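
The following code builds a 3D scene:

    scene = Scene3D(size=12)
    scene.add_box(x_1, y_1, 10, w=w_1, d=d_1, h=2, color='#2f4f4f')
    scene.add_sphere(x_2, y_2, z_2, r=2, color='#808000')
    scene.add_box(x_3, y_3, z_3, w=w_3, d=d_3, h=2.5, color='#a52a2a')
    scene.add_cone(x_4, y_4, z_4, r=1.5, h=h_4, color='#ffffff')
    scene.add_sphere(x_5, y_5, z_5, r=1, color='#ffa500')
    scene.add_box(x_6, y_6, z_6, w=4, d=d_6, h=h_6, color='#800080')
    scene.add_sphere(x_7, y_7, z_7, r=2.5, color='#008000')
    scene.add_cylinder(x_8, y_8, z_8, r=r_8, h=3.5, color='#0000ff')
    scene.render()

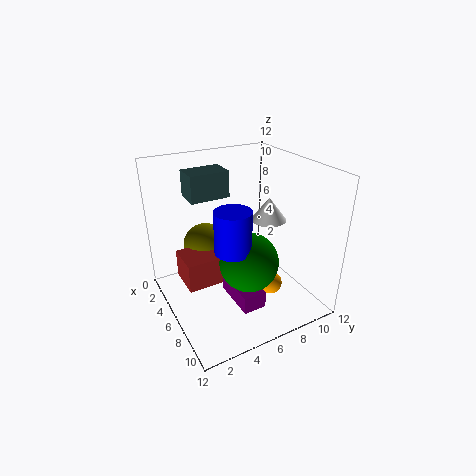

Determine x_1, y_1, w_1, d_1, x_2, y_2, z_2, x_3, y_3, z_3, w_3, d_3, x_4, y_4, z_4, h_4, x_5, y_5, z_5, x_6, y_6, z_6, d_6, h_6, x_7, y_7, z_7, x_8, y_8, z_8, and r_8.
x_1 = 4.5
y_1 = 2
w_1 = 2
d_1 = 3
x_2 = 2.5
y_2 = 4.5
z_2 = 4
x_3 = 3
y_3 = 1.5
z_3 = 2
w_3 = 3
d_3 = 3
x_4 = 6
y_4 = 9
z_4 = 7
h_4 = 2
x_5 = 7.5
y_5 = 8.5
z_5 = 1.5
x_6 = 5
y_6 = 5
z_6 = 0.5
d_6 = 2
h_6 = 1.5
x_7 = 7
y_7 = 6.5
z_7 = 4
x_8 = 7
y_8 = 5
z_8 = 5.5
r_8 = 1.5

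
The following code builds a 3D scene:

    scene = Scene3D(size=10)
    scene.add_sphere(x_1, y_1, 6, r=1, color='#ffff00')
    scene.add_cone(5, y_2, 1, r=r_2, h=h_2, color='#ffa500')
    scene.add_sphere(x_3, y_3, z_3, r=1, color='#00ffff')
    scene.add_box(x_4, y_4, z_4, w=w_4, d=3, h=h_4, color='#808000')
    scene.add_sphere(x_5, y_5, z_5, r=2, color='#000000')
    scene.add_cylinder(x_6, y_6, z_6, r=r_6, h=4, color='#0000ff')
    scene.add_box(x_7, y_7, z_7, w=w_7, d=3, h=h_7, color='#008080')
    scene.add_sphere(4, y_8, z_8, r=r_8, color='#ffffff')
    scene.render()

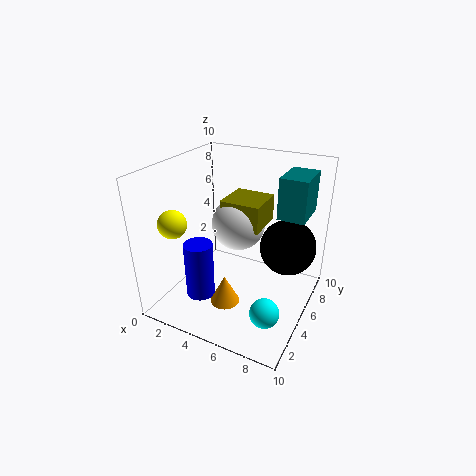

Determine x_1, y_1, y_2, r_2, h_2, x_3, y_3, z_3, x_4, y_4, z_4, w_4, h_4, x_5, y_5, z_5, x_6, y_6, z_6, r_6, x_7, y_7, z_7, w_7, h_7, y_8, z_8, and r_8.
x_1 = 1
y_1 = 3
y_2 = 3
r_2 = 1
h_2 = 2
x_3 = 8
y_3 = 3
z_3 = 1
x_4 = 3
y_4 = 6
z_4 = 5
w_4 = 3
h_4 = 2
x_5 = 8
y_5 = 7
z_5 = 4
x_6 = 3
y_6 = 3
z_6 = 1
r_6 = 1
x_7 = 7
y_7 = 7
z_7 = 6
w_7 = 2
h_7 = 3
y_8 = 7
z_8 = 5
r_8 = 2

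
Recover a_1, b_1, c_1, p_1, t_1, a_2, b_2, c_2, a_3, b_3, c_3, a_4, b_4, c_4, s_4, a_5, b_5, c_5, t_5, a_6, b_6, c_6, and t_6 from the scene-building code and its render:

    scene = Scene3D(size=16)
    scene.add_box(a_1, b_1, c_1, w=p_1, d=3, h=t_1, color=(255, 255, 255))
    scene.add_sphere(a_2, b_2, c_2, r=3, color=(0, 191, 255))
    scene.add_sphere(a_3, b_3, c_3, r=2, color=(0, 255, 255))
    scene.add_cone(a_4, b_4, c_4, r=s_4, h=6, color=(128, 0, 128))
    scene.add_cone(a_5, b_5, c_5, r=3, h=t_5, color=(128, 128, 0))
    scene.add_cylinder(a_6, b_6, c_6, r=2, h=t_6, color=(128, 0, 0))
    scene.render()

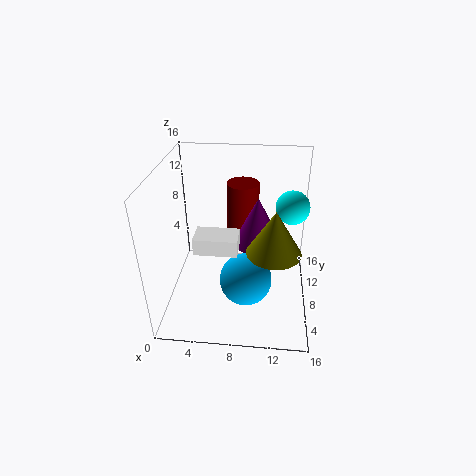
a_1 = 3, b_1 = 7, c_1 = 6, p_1 = 5, t_1 = 2, a_2 = 9, b_2 = 7, c_2 = 3, a_3 = 14, b_3 = 12, c_3 = 10, a_4 = 10, b_4 = 12, c_4 = 5, s_4 = 3, a_5 = 12, b_5 = 7, c_5 = 7, t_5 = 5, a_6 = 8, b_6 = 14, c_6 = 5, t_6 = 7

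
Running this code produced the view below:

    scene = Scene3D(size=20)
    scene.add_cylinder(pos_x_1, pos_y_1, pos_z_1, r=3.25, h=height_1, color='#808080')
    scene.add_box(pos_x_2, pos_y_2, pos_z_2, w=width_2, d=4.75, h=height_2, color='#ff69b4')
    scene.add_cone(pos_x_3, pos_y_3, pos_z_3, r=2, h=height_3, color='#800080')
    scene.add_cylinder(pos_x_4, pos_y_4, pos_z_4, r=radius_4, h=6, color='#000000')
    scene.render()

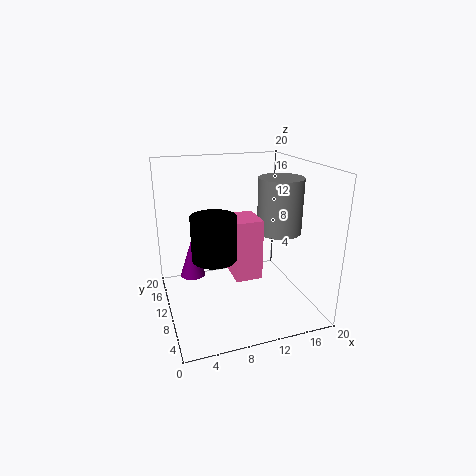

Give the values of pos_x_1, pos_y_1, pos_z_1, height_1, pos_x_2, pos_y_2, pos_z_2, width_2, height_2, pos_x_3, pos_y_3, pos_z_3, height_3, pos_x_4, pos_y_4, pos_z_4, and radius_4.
pos_x_1 = 16.75; pos_y_1 = 11; pos_z_1 = 9.75; height_1 = 8; pos_x_2 = 9; pos_y_2 = 7.5; pos_z_2 = 4.5; width_2 = 3.75; height_2 = 8.5; pos_x_3 = 4.75; pos_y_3 = 17.5; pos_z_3 = 1.25; height_3 = 6; pos_x_4 = 6.25; pos_y_4 = 8.75; pos_z_4 = 8; radius_4 = 3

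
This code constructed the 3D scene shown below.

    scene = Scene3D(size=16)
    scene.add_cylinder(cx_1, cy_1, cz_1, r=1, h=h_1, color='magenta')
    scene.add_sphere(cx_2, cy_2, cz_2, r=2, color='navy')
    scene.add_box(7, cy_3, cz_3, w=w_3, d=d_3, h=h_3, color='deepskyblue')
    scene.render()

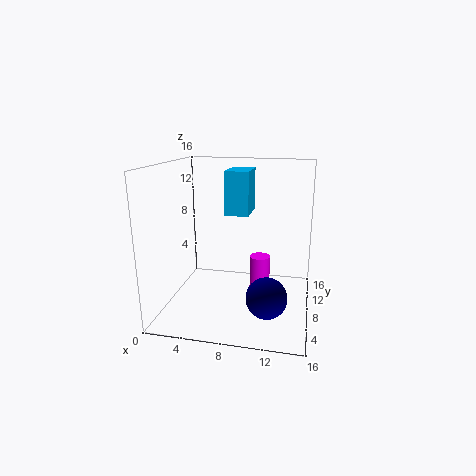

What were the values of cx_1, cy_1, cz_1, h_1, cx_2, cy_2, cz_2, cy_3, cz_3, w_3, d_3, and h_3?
cx_1 = 11
cy_1 = 4.5
cz_1 = 4
h_1 = 3.5
cx_2 = 12
cy_2 = 2.5
cz_2 = 4
cy_3 = 6
cz_3 = 11
w_3 = 2.5
d_3 = 4
h_3 = 4.5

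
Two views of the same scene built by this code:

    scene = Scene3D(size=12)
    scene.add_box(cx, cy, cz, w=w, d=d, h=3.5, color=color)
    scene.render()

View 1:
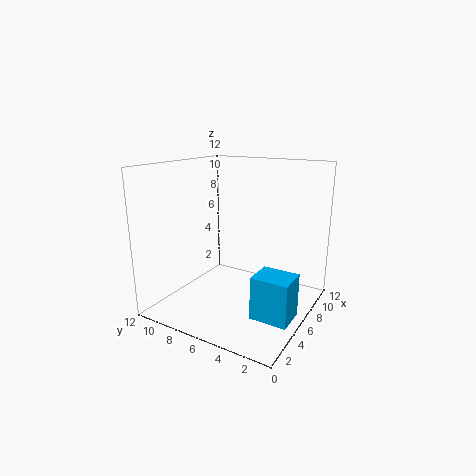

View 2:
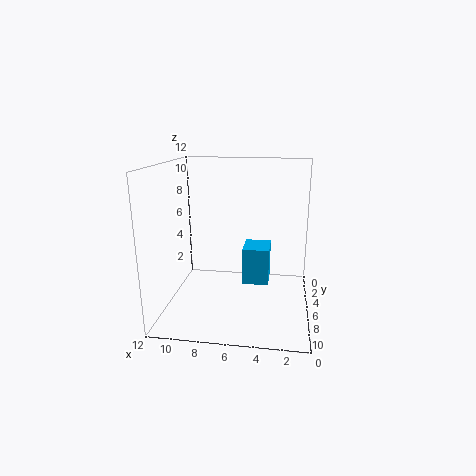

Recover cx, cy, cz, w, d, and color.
cx = 3.5, cy = 0.5, cz = 0.5, w = 2.5, d = 3, color = 'deepskyblue'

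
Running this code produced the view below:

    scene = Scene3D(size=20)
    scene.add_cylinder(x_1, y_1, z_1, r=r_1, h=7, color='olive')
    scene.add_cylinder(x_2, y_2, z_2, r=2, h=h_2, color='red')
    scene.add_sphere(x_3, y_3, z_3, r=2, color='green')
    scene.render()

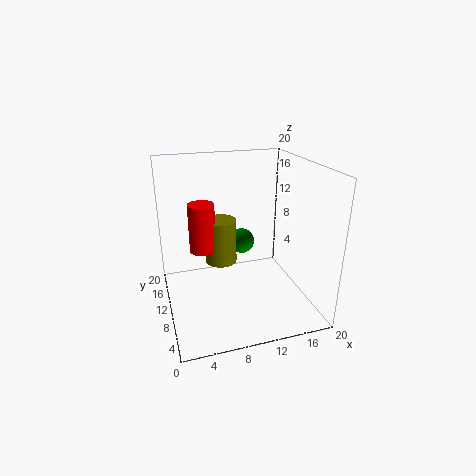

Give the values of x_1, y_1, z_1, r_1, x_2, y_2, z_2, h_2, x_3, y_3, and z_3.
x_1 = 9; y_1 = 16; z_1 = 3.5; r_1 = 2.5; x_2 = 6; y_2 = 15.5; z_2 = 6; h_2 = 7.5; x_3 = 12.5; y_3 = 16; z_3 = 6.5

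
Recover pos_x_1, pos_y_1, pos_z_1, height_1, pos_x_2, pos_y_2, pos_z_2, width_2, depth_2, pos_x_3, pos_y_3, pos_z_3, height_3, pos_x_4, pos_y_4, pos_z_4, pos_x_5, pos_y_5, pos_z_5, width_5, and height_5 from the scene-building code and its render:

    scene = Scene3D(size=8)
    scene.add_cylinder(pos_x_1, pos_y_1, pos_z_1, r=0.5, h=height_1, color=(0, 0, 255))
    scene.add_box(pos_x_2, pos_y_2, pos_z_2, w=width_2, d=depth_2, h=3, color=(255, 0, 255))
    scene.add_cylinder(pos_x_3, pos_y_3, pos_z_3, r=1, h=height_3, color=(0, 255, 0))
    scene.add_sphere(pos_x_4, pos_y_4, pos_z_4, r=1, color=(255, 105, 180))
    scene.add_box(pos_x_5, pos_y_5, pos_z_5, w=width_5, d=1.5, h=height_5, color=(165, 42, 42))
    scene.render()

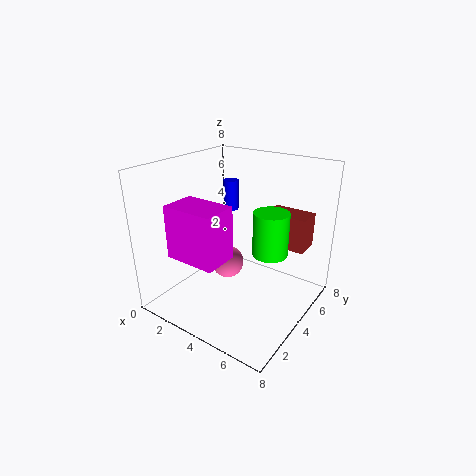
pos_x_1 = 1, pos_y_1 = 7.5, pos_z_1 = 4, height_1 = 2, pos_x_2 = 1, pos_y_2 = 1.5, pos_z_2 = 3, width_2 = 3, depth_2 = 2, pos_x_3 = 5.5, pos_y_3 = 5, pos_z_3 = 3, height_3 = 2.5, pos_x_4 = 2.5, pos_y_4 = 5, pos_z_4 = 1.5, pos_x_5 = 4.5, pos_y_5 = 6, pos_z_5 = 3, width_5 = 2.5, height_5 = 2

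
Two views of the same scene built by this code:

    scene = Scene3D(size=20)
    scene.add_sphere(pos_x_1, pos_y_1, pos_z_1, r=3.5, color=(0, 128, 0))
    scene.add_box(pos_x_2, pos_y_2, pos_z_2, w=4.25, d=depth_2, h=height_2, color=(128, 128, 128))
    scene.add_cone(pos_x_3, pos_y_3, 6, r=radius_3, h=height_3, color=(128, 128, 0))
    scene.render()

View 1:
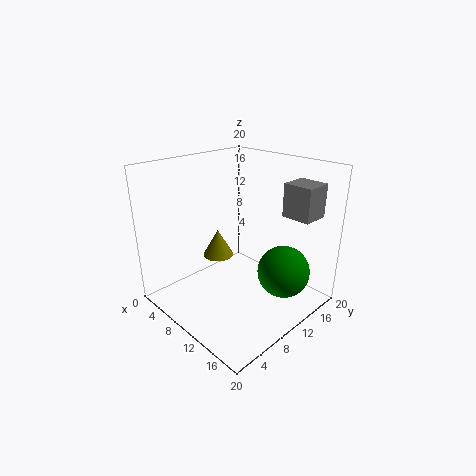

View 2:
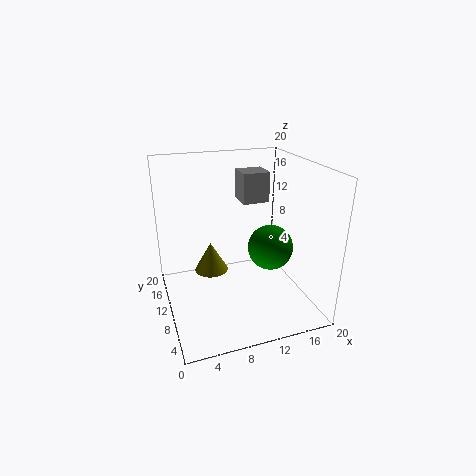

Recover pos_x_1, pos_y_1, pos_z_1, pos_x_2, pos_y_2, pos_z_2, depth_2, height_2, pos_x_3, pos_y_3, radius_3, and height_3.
pos_x_1 = 16.25, pos_y_1 = 12.5, pos_z_1 = 6.25, pos_x_2 = 13, pos_y_2 = 15.75, pos_z_2 = 12.5, depth_2 = 4, height_2 = 4.75, pos_x_3 = 6, pos_y_3 = 9.75, radius_3 = 2.25, height_3 = 4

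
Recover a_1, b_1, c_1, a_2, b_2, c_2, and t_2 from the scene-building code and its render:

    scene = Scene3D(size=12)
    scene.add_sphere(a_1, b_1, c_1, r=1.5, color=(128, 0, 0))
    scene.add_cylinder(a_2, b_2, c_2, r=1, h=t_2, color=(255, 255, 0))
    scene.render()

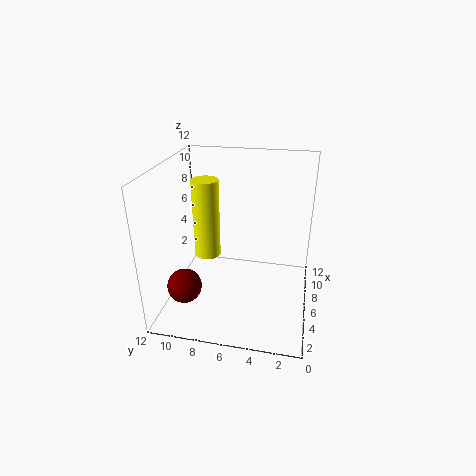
a_1 = 4.5; b_1 = 10.5; c_1 = 1.5; a_2 = 4; b_2 = 8; c_2 = 5.5; t_2 = 6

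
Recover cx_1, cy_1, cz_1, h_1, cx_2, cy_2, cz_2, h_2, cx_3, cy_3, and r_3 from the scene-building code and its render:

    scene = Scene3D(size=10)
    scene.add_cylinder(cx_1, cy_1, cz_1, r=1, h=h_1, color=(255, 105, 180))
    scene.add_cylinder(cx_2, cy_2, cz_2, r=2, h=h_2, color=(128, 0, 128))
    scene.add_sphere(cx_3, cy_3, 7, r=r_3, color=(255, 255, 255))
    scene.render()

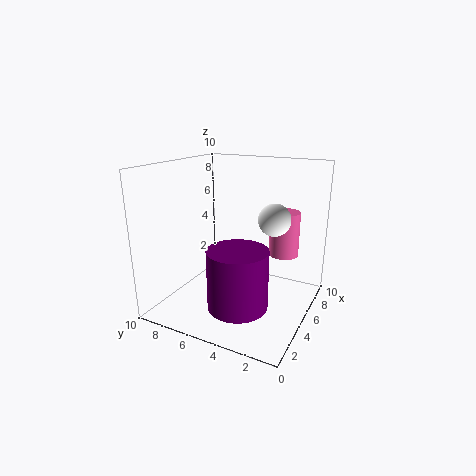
cx_1 = 6; cy_1 = 2; cz_1 = 4; h_1 = 3; cx_2 = 3; cy_2 = 4; cz_2 = 1; h_2 = 4; cx_3 = 4; cy_3 = 2; r_3 = 1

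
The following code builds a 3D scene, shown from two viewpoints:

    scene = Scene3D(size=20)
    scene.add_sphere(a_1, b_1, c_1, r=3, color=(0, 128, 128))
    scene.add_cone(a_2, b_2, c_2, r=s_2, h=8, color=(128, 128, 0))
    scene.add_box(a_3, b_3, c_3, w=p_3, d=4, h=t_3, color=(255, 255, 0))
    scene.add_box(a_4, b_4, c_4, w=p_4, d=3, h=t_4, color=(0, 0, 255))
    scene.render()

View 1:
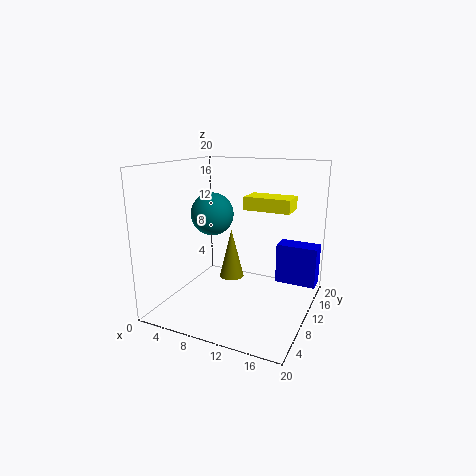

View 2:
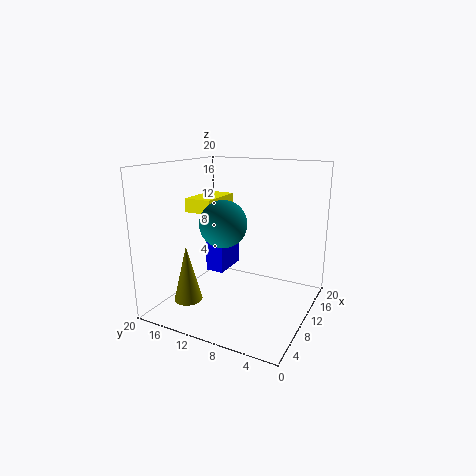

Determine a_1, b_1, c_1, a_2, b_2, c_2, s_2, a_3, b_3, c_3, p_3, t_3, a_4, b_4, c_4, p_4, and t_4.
a_1 = 6; b_1 = 10; c_1 = 13; a_2 = 6; b_2 = 16; c_2 = 1; s_2 = 2; a_3 = 9; b_3 = 14; c_3 = 13; p_3 = 7; t_3 = 2; a_4 = 14; b_4 = 15; c_4 = 2; p_4 = 6; t_4 = 6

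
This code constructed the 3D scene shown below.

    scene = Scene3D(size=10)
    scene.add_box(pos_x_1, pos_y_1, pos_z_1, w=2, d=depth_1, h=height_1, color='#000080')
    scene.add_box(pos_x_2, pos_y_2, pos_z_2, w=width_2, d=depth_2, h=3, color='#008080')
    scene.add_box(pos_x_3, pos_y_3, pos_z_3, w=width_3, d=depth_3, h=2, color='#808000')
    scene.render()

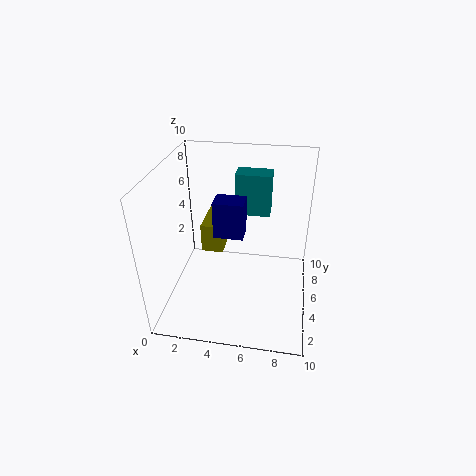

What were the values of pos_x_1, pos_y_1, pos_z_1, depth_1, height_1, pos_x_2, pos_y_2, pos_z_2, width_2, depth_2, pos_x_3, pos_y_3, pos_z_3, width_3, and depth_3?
pos_x_1 = 3.5
pos_y_1 = 4
pos_z_1 = 5.5
depth_1 = 1.5
height_1 = 2.5
pos_x_2 = 4.5
pos_y_2 = 6.5
pos_z_2 = 6
width_2 = 2.5
depth_2 = 1.5
pos_x_3 = 2.5
pos_y_3 = 4.5
pos_z_3 = 4
width_3 = 1.5
depth_3 = 3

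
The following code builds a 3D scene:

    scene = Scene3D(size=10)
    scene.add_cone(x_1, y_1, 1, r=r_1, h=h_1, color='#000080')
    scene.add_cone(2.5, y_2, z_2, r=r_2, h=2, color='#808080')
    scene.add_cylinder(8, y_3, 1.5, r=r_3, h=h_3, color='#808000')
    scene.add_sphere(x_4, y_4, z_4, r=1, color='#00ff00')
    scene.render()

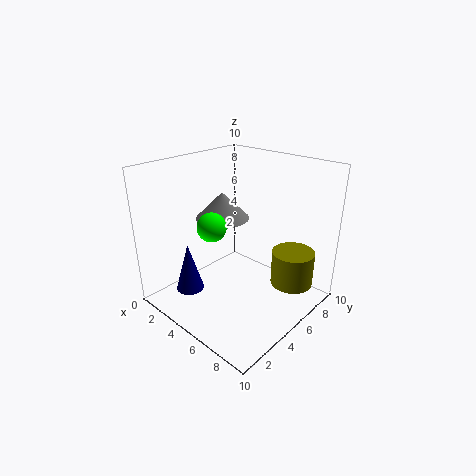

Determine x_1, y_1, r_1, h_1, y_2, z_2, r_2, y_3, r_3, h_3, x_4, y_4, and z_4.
x_1 = 2.5; y_1 = 2.5; r_1 = 1; h_1 = 3.5; y_2 = 6; z_2 = 5.5; r_2 = 2; y_3 = 7.5; r_3 = 1.5; h_3 = 2.5; x_4 = 4; y_4 = 3.5; z_4 = 6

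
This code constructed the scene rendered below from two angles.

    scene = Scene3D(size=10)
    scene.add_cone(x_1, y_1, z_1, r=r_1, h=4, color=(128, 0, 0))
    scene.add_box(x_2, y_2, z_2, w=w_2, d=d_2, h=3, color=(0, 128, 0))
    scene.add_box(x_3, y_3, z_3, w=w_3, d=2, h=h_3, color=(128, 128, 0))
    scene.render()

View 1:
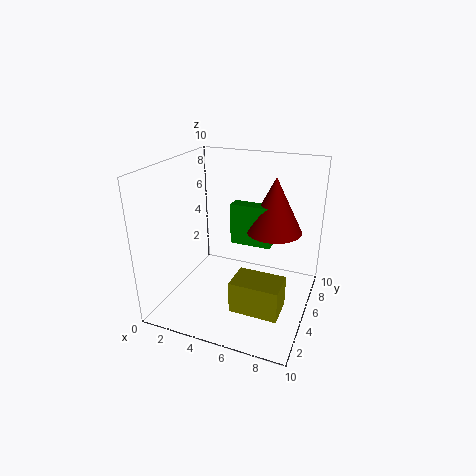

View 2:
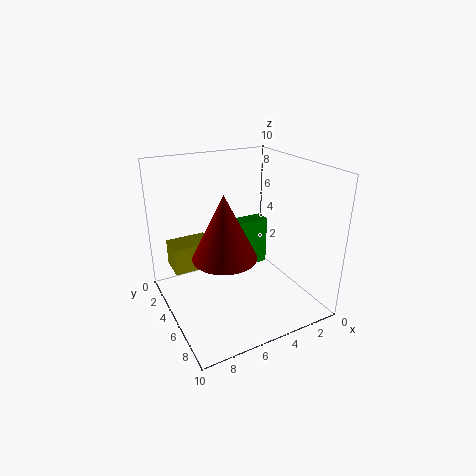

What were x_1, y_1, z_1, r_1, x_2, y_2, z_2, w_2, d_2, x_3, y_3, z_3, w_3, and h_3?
x_1 = 7; y_1 = 7; z_1 = 5; r_1 = 2; x_2 = 4; y_2 = 6; z_2 = 4; w_2 = 3; d_2 = 1; x_3 = 6; y_3 = 1; z_3 = 2; w_3 = 3; h_3 = 2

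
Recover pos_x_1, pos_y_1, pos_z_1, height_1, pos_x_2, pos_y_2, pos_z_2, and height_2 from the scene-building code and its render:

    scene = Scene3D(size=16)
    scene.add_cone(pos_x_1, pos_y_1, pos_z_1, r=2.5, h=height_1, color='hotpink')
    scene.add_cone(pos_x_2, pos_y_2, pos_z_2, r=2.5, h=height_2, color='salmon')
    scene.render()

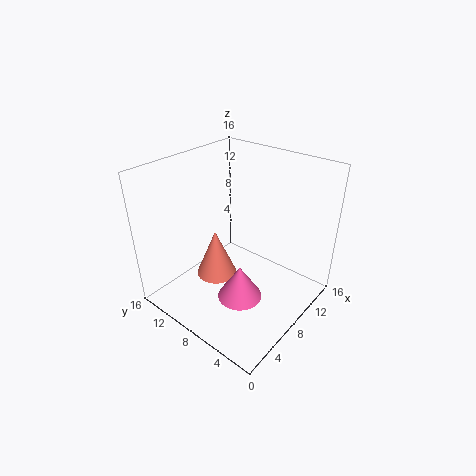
pos_x_1 = 6.5
pos_y_1 = 6.5
pos_z_1 = 1.5
height_1 = 4
pos_x_2 = 8.5
pos_y_2 = 12
pos_z_2 = 1
height_2 = 6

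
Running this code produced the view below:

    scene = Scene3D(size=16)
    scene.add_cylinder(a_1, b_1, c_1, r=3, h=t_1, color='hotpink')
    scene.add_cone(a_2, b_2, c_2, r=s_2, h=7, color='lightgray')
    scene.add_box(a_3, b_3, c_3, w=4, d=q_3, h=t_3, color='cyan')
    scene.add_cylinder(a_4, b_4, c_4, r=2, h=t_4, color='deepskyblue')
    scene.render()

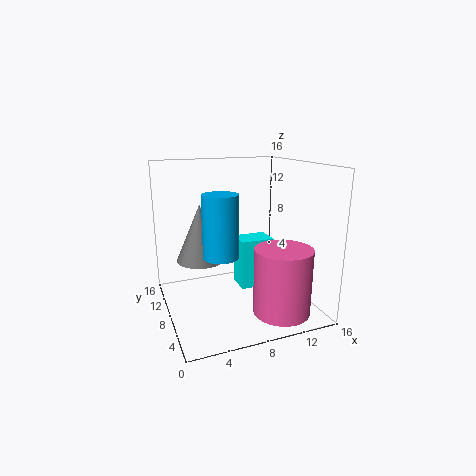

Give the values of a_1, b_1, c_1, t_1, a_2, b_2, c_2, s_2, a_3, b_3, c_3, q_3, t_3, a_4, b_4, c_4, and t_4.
a_1 = 11
b_1 = 3
c_1 = 1
t_1 = 7
a_2 = 5
b_2 = 13
c_2 = 4
s_2 = 3
a_3 = 9
b_3 = 9
c_3 = 1
q_3 = 3
t_3 = 6
a_4 = 6
b_4 = 8
c_4 = 6
t_4 = 7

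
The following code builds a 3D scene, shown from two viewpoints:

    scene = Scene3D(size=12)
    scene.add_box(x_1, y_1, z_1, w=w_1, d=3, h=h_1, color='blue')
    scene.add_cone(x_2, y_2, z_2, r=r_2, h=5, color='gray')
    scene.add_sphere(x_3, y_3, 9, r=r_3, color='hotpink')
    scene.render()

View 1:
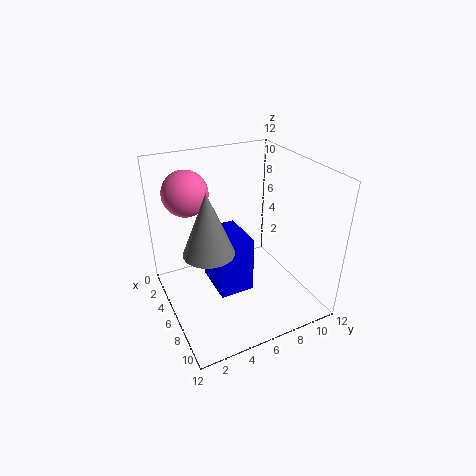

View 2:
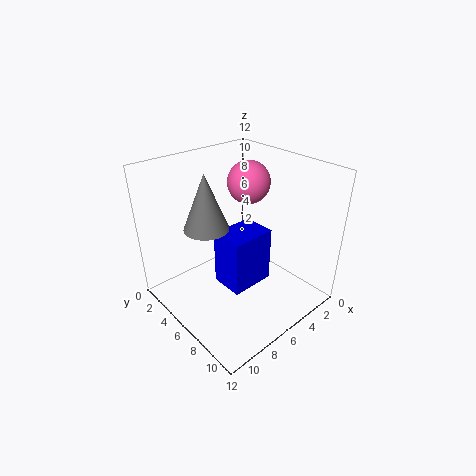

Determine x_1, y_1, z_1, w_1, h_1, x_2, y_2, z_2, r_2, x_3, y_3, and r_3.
x_1 = 3; y_1 = 4; z_1 = 1; w_1 = 4; h_1 = 5; x_2 = 7; y_2 = 3; z_2 = 6; r_2 = 2; x_3 = 2; y_3 = 3; r_3 = 2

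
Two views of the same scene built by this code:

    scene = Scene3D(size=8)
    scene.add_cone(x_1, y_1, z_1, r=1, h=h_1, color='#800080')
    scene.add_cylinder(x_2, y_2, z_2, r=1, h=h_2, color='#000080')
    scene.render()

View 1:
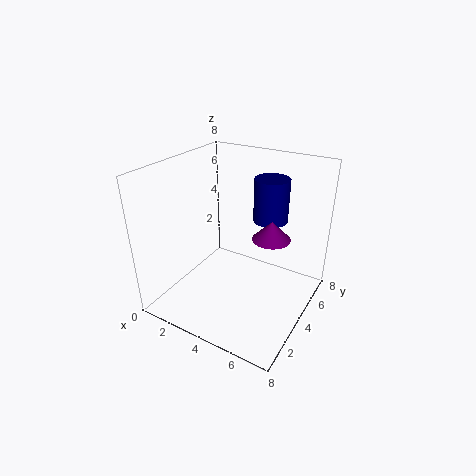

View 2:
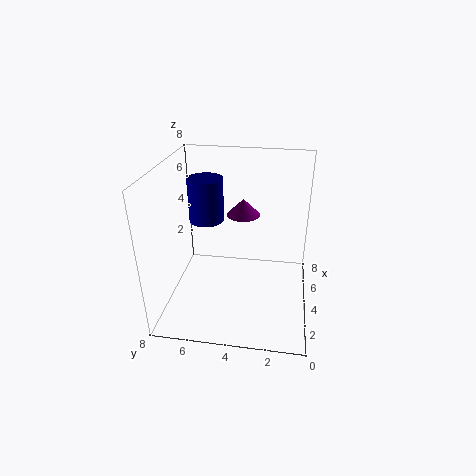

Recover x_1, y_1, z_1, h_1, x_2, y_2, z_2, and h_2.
x_1 = 6
y_1 = 4
z_1 = 4.5
h_1 = 1
x_2 = 5
y_2 = 6
z_2 = 4.5
h_2 = 2.5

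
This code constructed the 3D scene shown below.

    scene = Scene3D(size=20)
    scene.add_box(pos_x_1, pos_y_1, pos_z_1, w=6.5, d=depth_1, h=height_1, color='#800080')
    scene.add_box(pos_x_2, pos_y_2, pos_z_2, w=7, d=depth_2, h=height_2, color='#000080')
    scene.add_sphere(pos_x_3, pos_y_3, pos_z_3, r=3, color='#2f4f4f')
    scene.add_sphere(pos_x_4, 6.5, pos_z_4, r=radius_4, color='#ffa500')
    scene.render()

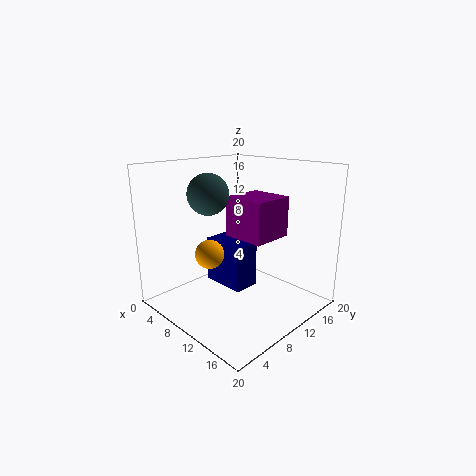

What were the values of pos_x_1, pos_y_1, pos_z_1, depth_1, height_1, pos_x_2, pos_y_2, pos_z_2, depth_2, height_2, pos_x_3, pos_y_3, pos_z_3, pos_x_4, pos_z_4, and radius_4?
pos_x_1 = 6
pos_y_1 = 11.5
pos_z_1 = 9
depth_1 = 6.5
height_1 = 6
pos_x_2 = 2.5
pos_y_2 = 10.5
pos_z_2 = 1
depth_2 = 4
height_2 = 7
pos_x_3 = 5
pos_y_3 = 9
pos_z_3 = 15.5
pos_x_4 = 8
pos_z_4 = 8
radius_4 = 2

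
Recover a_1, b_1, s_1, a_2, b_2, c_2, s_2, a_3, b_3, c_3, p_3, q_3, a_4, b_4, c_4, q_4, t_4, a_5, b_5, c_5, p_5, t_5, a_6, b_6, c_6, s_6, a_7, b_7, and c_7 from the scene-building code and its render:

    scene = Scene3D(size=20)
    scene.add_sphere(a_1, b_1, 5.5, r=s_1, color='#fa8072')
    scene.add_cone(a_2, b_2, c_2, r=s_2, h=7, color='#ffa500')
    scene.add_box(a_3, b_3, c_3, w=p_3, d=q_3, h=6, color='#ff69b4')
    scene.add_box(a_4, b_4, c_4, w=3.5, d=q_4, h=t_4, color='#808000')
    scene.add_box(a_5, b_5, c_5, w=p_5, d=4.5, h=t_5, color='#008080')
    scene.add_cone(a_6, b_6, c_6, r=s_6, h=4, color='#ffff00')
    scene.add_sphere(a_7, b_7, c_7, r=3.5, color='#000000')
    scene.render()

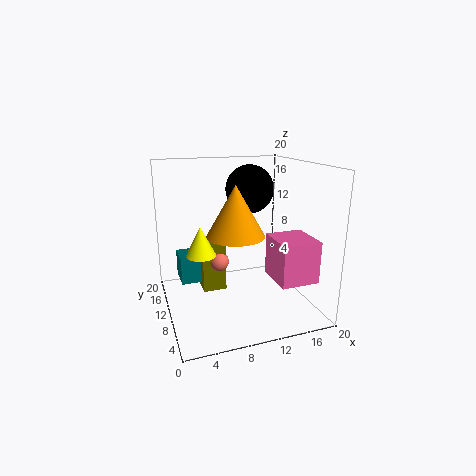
a_1 = 8, b_1 = 13, s_1 = 1.5, a_2 = 9.5, b_2 = 9.5, c_2 = 10.5, s_2 = 4, a_3 = 14.5, b_3 = 4.5, c_3 = 4, p_3 = 5.5, q_3 = 6, a_4 = 5.5, b_4 = 12.5, c_4 = 1, q_4 = 4, t_4 = 7.5, a_5 = 2.5, b_5 = 14, c_5 = 2, p_5 = 6.5, t_5 = 4, a_6 = 4.5, b_6 = 9, c_6 = 8.5, s_6 = 2, a_7 = 13, b_7 = 13.5, c_7 = 16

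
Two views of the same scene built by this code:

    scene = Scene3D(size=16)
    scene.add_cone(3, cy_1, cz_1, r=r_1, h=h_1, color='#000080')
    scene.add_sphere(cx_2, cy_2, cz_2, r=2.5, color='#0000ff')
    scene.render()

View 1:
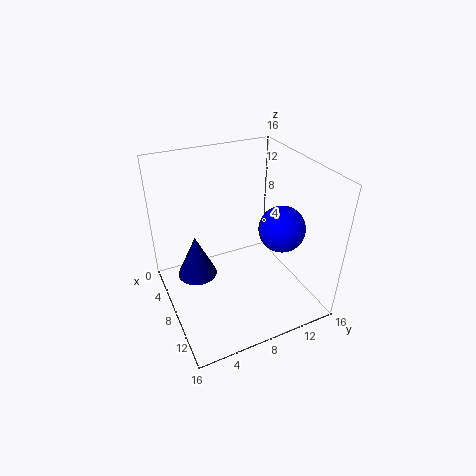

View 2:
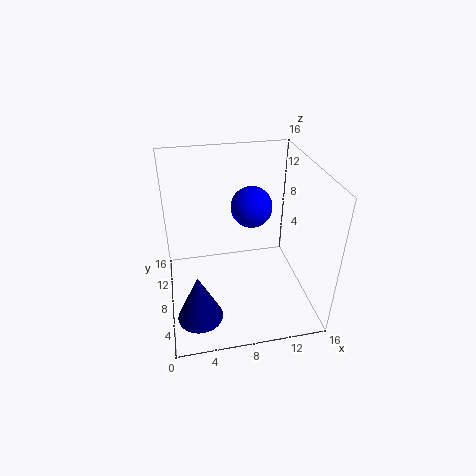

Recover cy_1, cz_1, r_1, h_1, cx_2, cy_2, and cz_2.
cy_1 = 4.5
cz_1 = 0.5
r_1 = 2.5
h_1 = 5.5
cx_2 = 10.5
cy_2 = 12
cz_2 = 9.5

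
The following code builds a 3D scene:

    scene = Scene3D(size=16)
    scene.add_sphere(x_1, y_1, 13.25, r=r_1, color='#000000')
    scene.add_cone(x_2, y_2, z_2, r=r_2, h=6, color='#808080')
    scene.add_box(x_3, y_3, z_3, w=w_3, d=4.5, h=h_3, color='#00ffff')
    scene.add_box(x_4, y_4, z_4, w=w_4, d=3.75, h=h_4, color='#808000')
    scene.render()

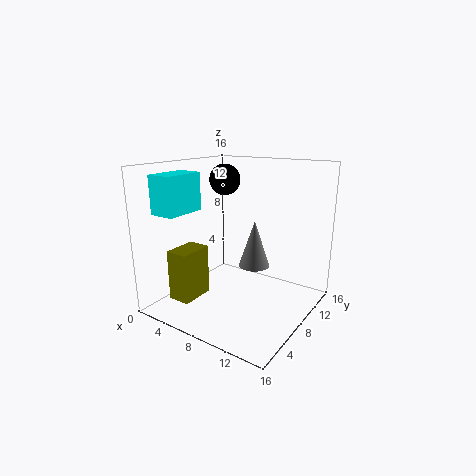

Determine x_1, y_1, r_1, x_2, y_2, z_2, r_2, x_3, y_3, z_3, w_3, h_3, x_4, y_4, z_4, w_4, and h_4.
x_1 = 2.25
y_1 = 13.5
r_1 = 2
x_2 = 7
y_2 = 13.25
z_2 = 2.5
r_2 = 2
x_3 = 2
y_3 = 1.25
z_3 = 11.25
w_3 = 2.75
h_3 = 4
x_4 = 3
y_4 = 2
z_4 = 1.75
w_4 = 2.5
h_4 = 5.5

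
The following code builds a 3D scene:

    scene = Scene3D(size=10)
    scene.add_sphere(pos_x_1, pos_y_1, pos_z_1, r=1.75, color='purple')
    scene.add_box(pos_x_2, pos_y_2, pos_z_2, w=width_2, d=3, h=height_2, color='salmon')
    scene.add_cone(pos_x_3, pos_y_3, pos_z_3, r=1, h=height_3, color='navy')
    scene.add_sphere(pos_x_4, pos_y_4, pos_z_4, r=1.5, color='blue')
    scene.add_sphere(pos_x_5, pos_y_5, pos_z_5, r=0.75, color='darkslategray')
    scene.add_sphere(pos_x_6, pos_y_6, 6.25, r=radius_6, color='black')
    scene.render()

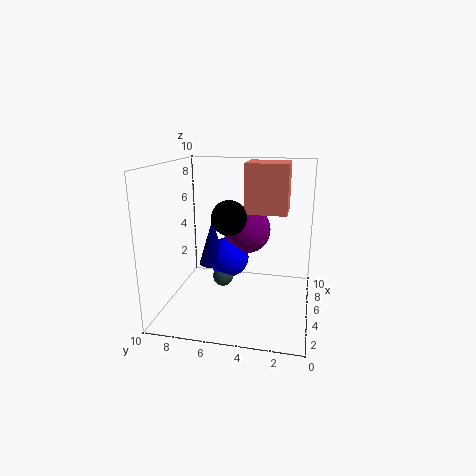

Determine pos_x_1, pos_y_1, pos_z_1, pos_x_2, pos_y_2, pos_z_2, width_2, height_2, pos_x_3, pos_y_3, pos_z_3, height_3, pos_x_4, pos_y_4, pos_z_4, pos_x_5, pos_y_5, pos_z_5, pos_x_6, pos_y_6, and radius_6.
pos_x_1 = 7, pos_y_1 = 4.75, pos_z_1 = 5, pos_x_2 = 5.75, pos_y_2 = 1.75, pos_z_2 = 6.5, width_2 = 2.75, height_2 = 3.5, pos_x_3 = 5.5, pos_y_3 = 7, pos_z_3 = 2.75, height_3 = 3.25, pos_x_4 = 6.25, pos_y_4 = 6, pos_z_4 = 3, pos_x_5 = 5.5, pos_y_5 = 6.25, pos_z_5 = 1.75, pos_x_6 = 5.5, pos_y_6 = 5.75, radius_6 = 1.25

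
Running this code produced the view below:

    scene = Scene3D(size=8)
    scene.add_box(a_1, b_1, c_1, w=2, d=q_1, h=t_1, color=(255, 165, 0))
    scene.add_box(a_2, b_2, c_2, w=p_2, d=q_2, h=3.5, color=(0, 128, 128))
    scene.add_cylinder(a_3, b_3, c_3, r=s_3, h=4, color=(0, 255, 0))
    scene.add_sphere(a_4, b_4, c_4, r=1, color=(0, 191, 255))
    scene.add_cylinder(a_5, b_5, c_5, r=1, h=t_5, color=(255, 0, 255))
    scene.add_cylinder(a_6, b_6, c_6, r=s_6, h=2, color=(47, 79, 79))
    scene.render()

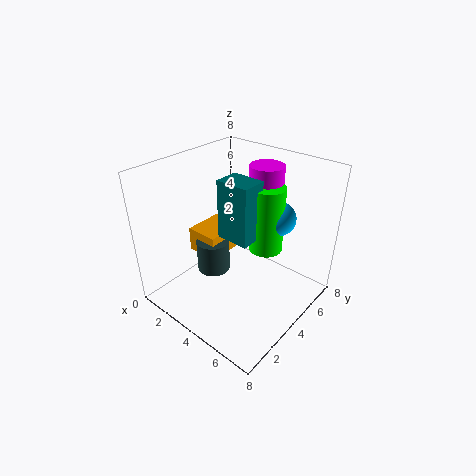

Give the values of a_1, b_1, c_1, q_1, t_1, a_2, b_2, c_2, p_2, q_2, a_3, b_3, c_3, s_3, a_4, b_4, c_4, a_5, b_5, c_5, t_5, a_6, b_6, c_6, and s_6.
a_1 = 0.5; b_1 = 3.5; c_1 = 2; q_1 = 2.5; t_1 = 1.5; a_2 = 2.5; b_2 = 4; c_2 = 3.5; p_2 = 2; q_2 = 1.5; a_3 = 4.5; b_3 = 6; c_3 = 2.5; s_3 = 1; a_4 = 5; b_4 = 6.5; c_4 = 4.5; a_5 = 4; b_5 = 6.5; c_5 = 4.5; t_5 = 3; a_6 = 2; b_6 = 4; c_6 = 1; s_6 = 1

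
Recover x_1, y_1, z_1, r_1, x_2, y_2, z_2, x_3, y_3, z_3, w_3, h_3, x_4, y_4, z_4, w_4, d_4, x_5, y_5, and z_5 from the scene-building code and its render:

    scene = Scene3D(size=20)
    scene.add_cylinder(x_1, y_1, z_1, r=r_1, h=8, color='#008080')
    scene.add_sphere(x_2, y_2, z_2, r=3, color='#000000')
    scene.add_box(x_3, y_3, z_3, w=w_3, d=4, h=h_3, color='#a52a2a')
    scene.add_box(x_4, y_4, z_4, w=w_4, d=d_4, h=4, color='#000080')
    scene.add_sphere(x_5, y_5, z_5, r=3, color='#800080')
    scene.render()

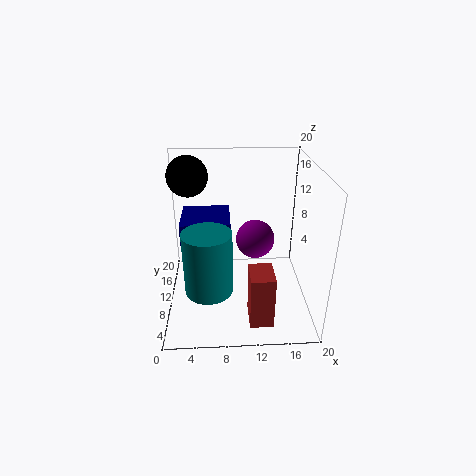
x_1 = 6; y_1 = 4; z_1 = 6; r_1 = 3; x_2 = 3; y_2 = 16; z_2 = 17; x_3 = 11; y_3 = 1; z_3 = 2; w_3 = 3; h_3 = 7; x_4 = 2; y_4 = 10; z_4 = 8; w_4 = 7; d_4 = 7; x_5 = 13; y_5 = 15; z_5 = 7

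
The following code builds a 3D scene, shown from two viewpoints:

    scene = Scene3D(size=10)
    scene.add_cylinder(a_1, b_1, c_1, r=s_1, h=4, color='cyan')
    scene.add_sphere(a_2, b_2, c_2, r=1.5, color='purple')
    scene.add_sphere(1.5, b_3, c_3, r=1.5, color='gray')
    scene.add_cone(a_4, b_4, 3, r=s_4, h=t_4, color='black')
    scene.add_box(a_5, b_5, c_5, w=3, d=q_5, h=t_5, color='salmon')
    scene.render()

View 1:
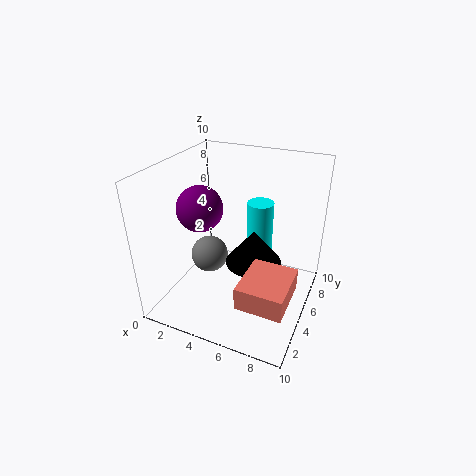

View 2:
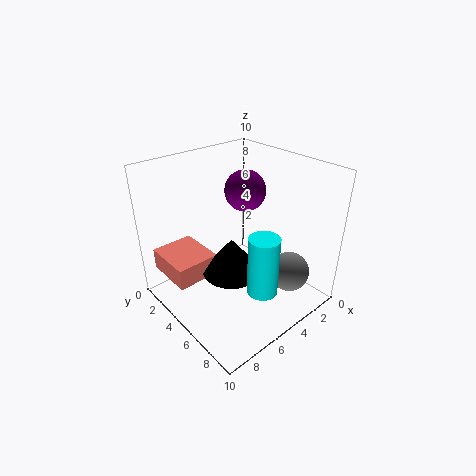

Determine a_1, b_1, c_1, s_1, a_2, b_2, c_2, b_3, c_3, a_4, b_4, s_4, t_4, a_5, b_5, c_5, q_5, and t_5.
a_1 = 5.5, b_1 = 8, c_1 = 2.5, s_1 = 1, a_2 = 3, b_2 = 3.5, c_2 = 7.5, b_3 = 7, c_3 = 1.5, a_4 = 6, b_4 = 5.5, s_4 = 2, t_4 = 2.5, a_5 = 6.5, b_5 = 1, c_5 = 2.5, q_5 = 3.5, t_5 = 1.5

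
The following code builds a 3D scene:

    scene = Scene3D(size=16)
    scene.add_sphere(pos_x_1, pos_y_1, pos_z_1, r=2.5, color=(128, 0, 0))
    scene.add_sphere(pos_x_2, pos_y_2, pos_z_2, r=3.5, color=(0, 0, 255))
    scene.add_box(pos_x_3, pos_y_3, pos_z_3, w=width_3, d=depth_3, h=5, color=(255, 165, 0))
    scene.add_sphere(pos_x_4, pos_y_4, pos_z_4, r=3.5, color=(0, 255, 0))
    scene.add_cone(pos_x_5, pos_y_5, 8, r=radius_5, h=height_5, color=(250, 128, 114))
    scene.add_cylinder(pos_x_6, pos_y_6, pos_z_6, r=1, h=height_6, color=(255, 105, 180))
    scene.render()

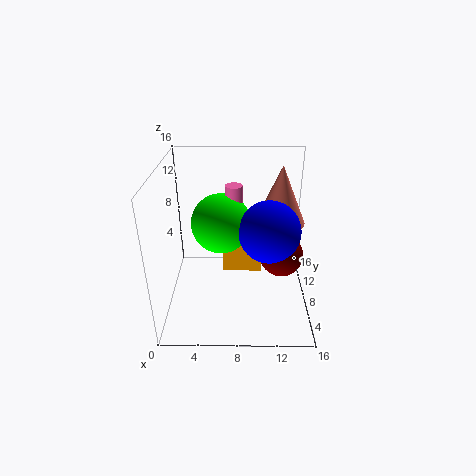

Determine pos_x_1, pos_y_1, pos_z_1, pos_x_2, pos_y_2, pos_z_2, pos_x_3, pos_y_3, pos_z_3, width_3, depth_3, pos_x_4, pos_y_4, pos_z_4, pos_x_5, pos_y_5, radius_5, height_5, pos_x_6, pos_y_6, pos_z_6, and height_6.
pos_x_1 = 13
pos_y_1 = 8.5
pos_z_1 = 5.5
pos_x_2 = 11.5
pos_y_2 = 8.5
pos_z_2 = 8.5
pos_x_3 = 6
pos_y_3 = 11.5
pos_z_3 = 1
width_3 = 5
depth_3 = 3.5
pos_x_4 = 6
pos_y_4 = 10.5
pos_z_4 = 8.5
pos_x_5 = 13
pos_y_5 = 12
radius_5 = 3
height_5 = 7
pos_x_6 = 7.5
pos_y_6 = 11
pos_z_6 = 8
height_6 = 5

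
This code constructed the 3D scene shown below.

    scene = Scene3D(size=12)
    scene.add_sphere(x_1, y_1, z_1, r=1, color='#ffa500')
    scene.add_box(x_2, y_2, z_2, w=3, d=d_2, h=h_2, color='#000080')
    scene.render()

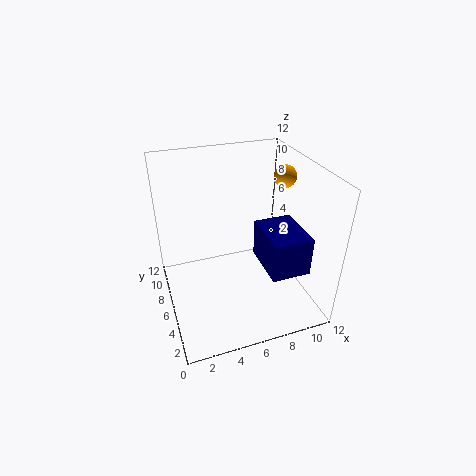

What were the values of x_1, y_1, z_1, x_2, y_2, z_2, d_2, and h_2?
x_1 = 11
y_1 = 8
z_1 = 10
x_2 = 7
y_2 = 1
z_2 = 5
d_2 = 4
h_2 = 3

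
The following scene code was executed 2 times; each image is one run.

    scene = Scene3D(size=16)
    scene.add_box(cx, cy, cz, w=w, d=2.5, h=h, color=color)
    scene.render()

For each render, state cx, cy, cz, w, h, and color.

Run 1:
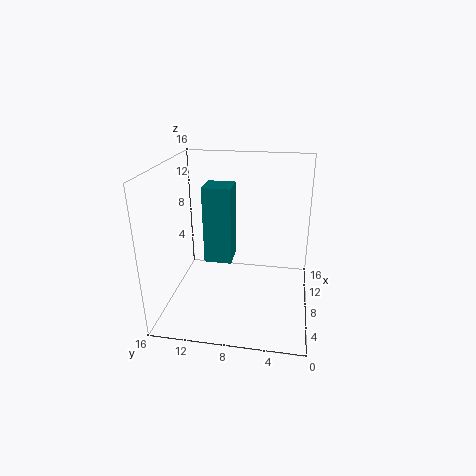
cx = 1.5; cy = 7.5; cz = 8.5; w = 2.5; h = 7; color = 'teal'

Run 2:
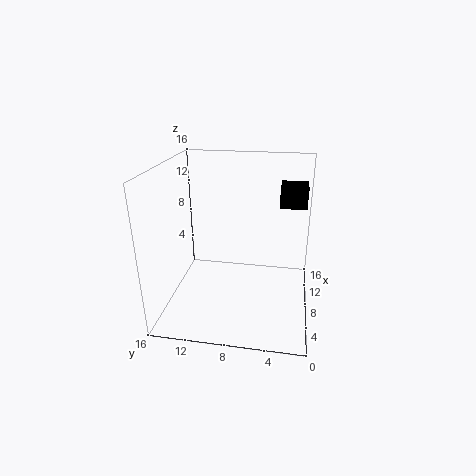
cx = 4.5; cy = 1; cz = 13; w = 2.5; h = 2; color = 'black'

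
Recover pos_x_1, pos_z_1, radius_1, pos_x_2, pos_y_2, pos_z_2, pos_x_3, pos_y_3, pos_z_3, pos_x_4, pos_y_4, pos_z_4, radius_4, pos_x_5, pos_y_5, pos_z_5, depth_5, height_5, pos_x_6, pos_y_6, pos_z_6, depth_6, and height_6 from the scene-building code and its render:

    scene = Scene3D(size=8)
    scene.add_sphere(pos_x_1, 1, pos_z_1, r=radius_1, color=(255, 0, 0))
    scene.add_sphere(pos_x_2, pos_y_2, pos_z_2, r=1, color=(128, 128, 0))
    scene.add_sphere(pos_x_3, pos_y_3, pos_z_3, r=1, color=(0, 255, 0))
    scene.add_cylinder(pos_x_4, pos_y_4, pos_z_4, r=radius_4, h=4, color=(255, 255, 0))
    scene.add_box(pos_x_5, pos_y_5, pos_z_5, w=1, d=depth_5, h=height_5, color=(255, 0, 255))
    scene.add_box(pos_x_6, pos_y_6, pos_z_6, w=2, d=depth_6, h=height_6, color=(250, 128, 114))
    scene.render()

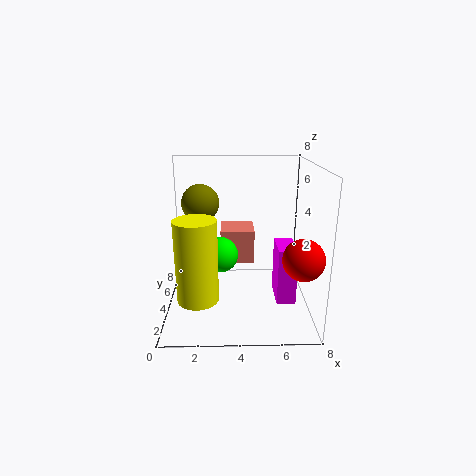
pos_x_1 = 7, pos_z_1 = 4, radius_1 = 1, pos_x_2 = 2, pos_y_2 = 4, pos_z_2 = 6, pos_x_3 = 3, pos_y_3 = 4, pos_z_3 = 3, pos_x_4 = 2, pos_y_4 = 1, pos_z_4 = 2, radius_4 = 1, pos_x_5 = 6, pos_y_5 = 2, pos_z_5 = 1, depth_5 = 2, height_5 = 3, pos_x_6 = 3, pos_y_6 = 5, pos_z_6 = 2, depth_6 = 2, height_6 = 2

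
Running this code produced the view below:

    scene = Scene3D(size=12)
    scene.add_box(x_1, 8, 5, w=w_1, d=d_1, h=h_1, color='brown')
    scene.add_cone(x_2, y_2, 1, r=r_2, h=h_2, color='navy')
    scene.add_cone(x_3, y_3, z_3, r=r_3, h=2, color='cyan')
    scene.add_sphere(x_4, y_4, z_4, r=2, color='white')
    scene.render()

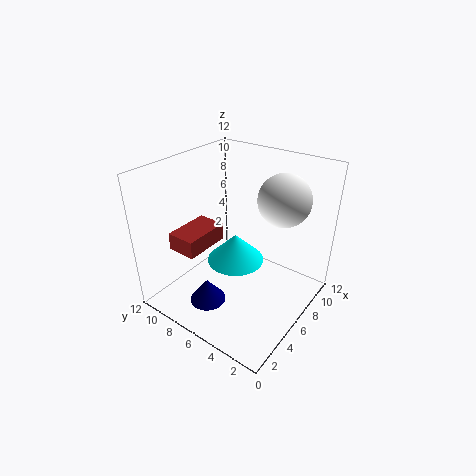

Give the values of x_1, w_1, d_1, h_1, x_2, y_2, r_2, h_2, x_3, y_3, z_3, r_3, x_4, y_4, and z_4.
x_1 = 2.5; w_1 = 4; d_1 = 2.5; h_1 = 1.5; x_2 = 3; y_2 = 7; r_2 = 1.5; h_2 = 2; x_3 = 3; y_3 = 4; z_3 = 6.5; r_3 = 2; x_4 = 7; y_4 = 2.5; z_4 = 10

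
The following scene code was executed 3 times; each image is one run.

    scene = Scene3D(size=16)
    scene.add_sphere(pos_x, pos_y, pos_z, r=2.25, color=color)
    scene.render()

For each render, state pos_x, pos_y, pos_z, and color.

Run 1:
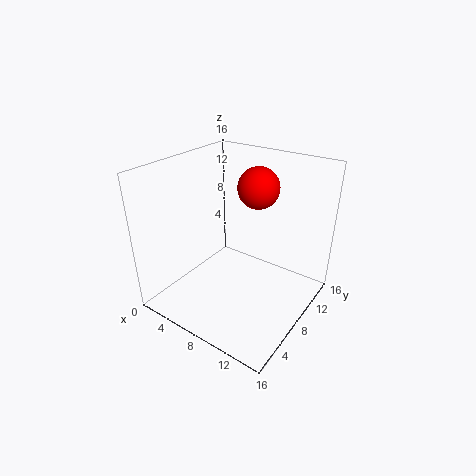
pos_x = 9.25, pos_y = 10, pos_z = 13.5, color = 'red'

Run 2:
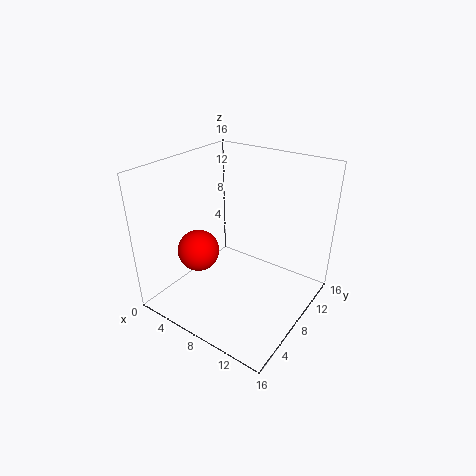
pos_x = 5, pos_y = 4.75, pos_z = 7, color = 'red'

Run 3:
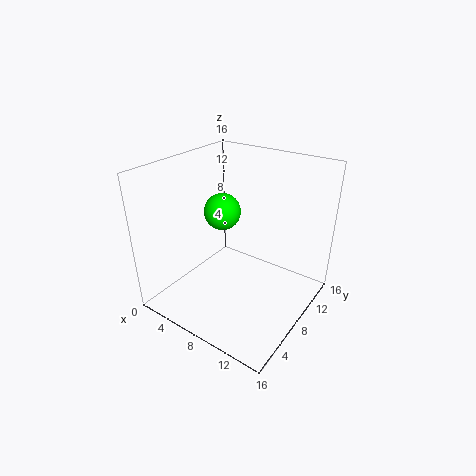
pos_x = 3.75, pos_y = 10.75, pos_z = 9, color = 'lime'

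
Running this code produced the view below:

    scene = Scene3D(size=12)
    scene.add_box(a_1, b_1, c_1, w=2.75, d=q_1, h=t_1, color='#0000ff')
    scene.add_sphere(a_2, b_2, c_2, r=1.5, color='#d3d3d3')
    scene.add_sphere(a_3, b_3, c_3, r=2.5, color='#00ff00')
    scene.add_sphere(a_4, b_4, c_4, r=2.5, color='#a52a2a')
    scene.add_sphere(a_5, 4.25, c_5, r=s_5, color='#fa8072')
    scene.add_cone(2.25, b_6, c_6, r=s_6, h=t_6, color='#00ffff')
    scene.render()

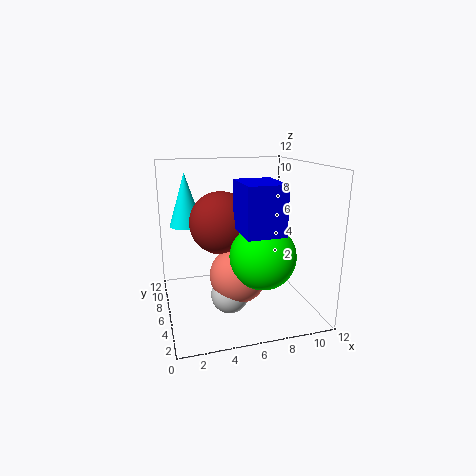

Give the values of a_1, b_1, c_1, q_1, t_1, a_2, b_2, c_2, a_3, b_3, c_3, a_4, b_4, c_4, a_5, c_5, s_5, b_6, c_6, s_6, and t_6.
a_1 = 5; b_1 = 0.25; c_1 = 7.75; q_1 = 3.5; t_1 = 3.5; a_2 = 4.75; b_2 = 4; c_2 = 2; a_3 = 7; b_3 = 2.75; c_3 = 5.5; a_4 = 4.5; b_4 = 5.75; c_4 = 7.5; a_5 = 5.5; c_5 = 3.5; s_5 = 2.25; b_6 = 10; c_6 = 6.25; s_6 = 1.5; t_6 = 4.75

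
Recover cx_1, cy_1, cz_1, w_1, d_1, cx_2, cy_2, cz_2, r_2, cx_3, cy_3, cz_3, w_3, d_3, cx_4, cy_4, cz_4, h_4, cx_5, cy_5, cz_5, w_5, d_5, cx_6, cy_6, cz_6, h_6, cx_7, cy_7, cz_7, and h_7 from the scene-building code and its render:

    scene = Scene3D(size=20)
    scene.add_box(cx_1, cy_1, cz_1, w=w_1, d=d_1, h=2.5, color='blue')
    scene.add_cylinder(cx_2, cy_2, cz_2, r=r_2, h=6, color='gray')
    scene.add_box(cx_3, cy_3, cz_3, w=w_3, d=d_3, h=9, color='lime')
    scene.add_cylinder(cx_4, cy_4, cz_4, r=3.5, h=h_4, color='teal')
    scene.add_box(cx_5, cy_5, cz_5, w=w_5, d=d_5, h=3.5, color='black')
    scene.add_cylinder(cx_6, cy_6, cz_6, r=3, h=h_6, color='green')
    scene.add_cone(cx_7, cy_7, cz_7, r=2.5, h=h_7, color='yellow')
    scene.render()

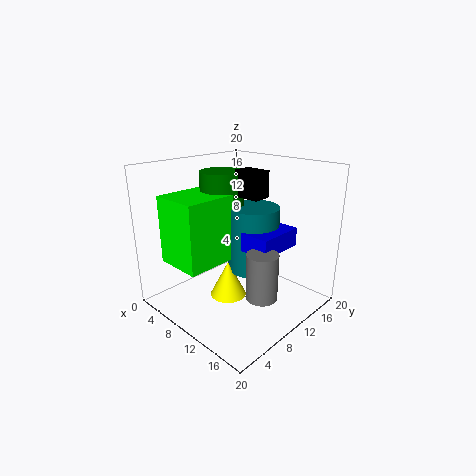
cx_1 = 12.5, cy_1 = 8, cz_1 = 9.5, w_1 = 4, d_1 = 6.5, cx_2 = 16.5, cy_2 = 7.5, cz_2 = 4.5, r_2 = 2, cx_3 = 4, cy_3 = 1.5, cz_3 = 7.5, w_3 = 6.5, d_3 = 7, cx_4 = 11.5, cy_4 = 11.5, cz_4 = 5.5, h_4 = 9, cx_5 = 10, cy_5 = 9.5, cz_5 = 16, w_5 = 3.5, d_5 = 2.5, cx_6 = 7.5, cy_6 = 9.5, cz_6 = 10, h_6 = 9, cx_7 = 10, cy_7 = 8, cz_7 = 2, h_7 = 5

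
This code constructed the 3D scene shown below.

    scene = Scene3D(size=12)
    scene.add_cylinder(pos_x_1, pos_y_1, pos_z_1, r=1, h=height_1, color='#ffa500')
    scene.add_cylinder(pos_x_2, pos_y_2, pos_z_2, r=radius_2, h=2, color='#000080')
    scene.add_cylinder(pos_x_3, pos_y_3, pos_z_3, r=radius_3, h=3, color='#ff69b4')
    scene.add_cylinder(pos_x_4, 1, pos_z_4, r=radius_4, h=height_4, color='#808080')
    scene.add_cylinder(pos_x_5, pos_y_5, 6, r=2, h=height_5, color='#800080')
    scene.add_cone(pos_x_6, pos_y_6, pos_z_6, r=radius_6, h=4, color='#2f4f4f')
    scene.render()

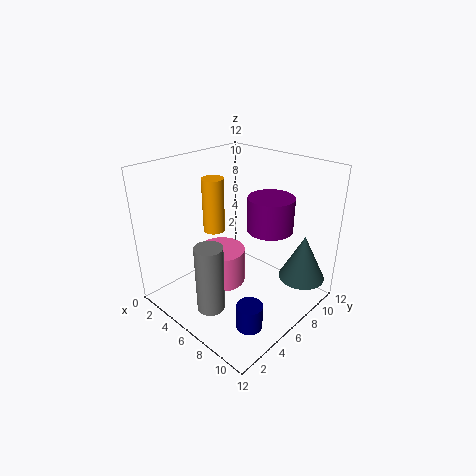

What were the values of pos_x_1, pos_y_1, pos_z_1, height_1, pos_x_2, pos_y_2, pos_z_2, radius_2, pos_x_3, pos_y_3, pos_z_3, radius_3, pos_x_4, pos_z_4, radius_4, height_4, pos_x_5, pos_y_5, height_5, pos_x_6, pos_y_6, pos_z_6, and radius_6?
pos_x_1 = 2; pos_y_1 = 7; pos_z_1 = 5; height_1 = 5; pos_x_2 = 10; pos_y_2 = 3; pos_z_2 = 1; radius_2 = 1; pos_x_3 = 5; pos_y_3 = 5; pos_z_3 = 2; radius_3 = 2; pos_x_4 = 8; pos_z_4 = 3; radius_4 = 1; height_4 = 5; pos_x_5 = 7; pos_y_5 = 9; height_5 = 3; pos_x_6 = 10; pos_y_6 = 10; pos_z_6 = 2; radius_6 = 2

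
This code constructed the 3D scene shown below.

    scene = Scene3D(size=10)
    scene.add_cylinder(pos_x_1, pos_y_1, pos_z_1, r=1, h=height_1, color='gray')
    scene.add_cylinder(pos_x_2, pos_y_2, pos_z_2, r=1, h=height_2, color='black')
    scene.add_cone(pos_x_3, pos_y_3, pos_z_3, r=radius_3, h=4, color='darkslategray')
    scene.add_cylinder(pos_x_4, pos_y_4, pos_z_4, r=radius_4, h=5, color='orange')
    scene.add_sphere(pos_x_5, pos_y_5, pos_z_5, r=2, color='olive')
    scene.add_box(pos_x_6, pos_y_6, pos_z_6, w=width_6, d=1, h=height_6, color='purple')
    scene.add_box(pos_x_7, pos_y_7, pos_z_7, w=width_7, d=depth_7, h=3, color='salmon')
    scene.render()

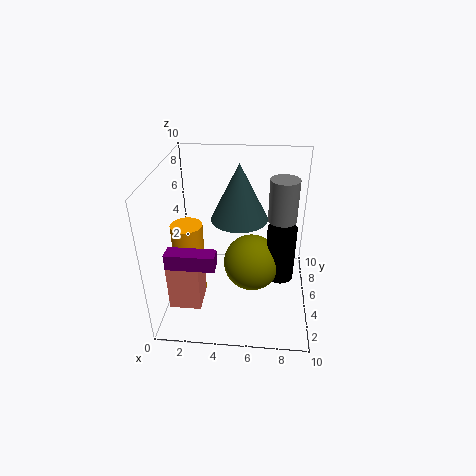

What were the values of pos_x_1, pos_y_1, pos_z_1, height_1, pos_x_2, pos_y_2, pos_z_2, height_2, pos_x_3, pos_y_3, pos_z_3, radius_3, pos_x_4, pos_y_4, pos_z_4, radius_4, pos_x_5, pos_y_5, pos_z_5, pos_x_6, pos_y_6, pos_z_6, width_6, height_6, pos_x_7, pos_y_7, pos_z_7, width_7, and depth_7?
pos_x_1 = 8
pos_y_1 = 6
pos_z_1 = 6
height_1 = 3
pos_x_2 = 8
pos_y_2 = 5
pos_z_2 = 2
height_2 = 4
pos_x_3 = 5
pos_y_3 = 6
pos_z_3 = 6
radius_3 = 2
pos_x_4 = 2
pos_y_4 = 3
pos_z_4 = 2
radius_4 = 1
pos_x_5 = 6
pos_y_5 = 5
pos_z_5 = 3
pos_x_6 = 1
pos_y_6 = 1
pos_z_6 = 5
width_6 = 3
height_6 = 1
pos_x_7 = 1
pos_y_7 = 1
pos_z_7 = 2
width_7 = 2
depth_7 = 2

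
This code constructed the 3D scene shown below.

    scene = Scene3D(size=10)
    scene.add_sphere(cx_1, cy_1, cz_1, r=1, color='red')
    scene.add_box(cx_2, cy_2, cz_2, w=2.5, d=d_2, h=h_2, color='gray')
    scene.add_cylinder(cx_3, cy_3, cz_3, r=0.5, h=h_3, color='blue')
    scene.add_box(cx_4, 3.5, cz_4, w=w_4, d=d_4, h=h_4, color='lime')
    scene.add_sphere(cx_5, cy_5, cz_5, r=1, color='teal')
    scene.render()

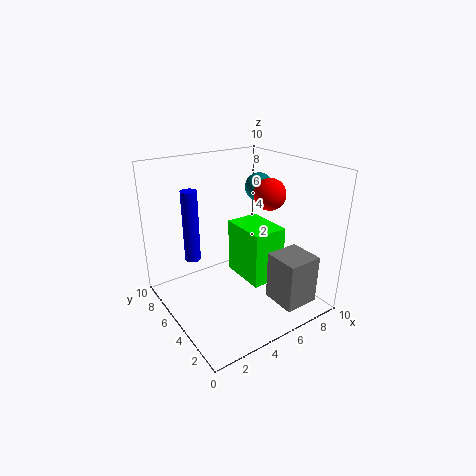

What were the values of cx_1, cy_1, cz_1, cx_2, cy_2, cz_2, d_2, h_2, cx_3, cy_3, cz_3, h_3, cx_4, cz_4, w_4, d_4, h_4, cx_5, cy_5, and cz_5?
cx_1 = 6; cy_1 = 3; cz_1 = 8.5; cx_2 = 6.5; cy_2 = 1; cz_2 = 0.5; d_2 = 2.5; h_2 = 3.5; cx_3 = 1.5; cy_3 = 5; cz_3 = 4.5; h_3 = 4.5; cx_4 = 5.5; cz_4 = 1.5; w_4 = 2.5; d_4 = 3.5; h_4 = 4; cx_5 = 7.5; cy_5 = 6; cz_5 = 8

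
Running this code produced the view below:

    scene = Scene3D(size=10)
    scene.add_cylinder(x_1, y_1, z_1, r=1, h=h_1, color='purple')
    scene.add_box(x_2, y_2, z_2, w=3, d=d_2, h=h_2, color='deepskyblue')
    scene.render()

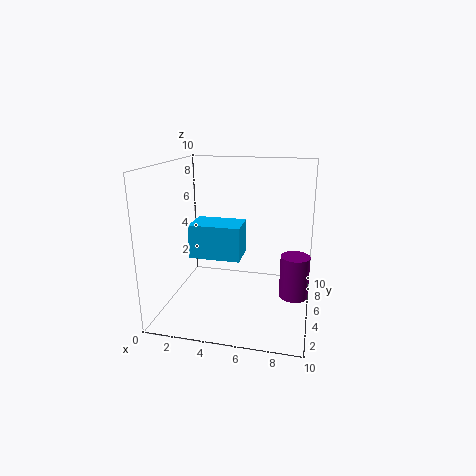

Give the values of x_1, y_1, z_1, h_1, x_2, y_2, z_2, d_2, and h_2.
x_1 = 9, y_1 = 5, z_1 = 1, h_1 = 3, x_2 = 3, y_2 = 1, z_2 = 5, d_2 = 2, h_2 = 2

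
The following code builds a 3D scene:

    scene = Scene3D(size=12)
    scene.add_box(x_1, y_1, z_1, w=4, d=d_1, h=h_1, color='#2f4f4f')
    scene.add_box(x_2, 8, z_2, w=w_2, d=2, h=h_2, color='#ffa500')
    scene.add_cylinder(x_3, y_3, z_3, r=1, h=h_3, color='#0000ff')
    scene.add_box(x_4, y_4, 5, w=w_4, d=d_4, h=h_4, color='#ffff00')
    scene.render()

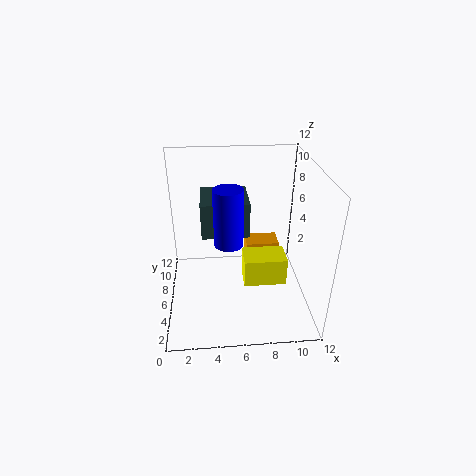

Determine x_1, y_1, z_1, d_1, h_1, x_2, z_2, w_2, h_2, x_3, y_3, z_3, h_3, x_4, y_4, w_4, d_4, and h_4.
x_1 = 3
y_1 = 6
z_1 = 6
d_1 = 4
h_1 = 3
x_2 = 7
z_2 = 2
w_2 = 3
h_2 = 2
x_3 = 5
y_3 = 2
z_3 = 8
h_3 = 4
x_4 = 6
y_4 = 1
w_4 = 3
d_4 = 2
h_4 = 2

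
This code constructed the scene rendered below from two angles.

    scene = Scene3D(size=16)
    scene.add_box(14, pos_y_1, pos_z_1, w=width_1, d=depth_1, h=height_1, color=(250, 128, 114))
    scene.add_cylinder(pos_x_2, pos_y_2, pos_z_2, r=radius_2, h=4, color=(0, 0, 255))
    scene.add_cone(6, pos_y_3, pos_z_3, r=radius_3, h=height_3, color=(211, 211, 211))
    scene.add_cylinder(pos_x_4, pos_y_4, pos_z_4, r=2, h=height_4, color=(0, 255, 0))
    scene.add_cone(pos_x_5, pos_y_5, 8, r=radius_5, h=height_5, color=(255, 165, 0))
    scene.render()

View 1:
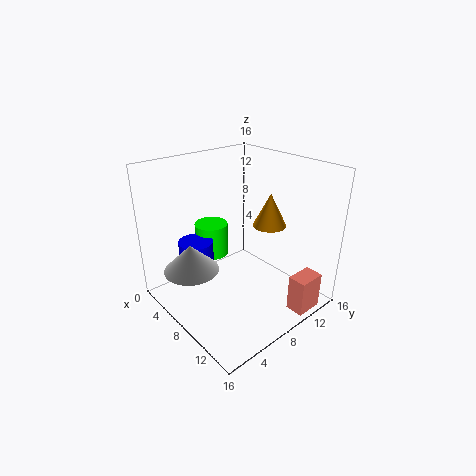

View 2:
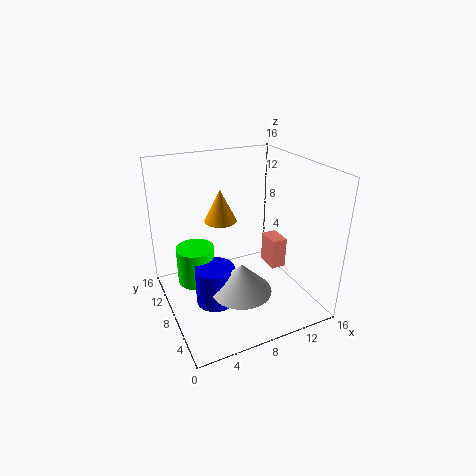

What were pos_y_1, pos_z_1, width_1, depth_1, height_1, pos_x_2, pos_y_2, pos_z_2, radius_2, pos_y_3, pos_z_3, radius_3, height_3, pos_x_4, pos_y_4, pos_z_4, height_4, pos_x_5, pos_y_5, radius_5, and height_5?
pos_y_1 = 10, pos_z_1 = 1, width_1 = 2, depth_1 = 3, height_1 = 4, pos_x_2 = 4, pos_y_2 = 5, pos_z_2 = 3, radius_2 = 2, pos_y_3 = 3, pos_z_3 = 5, radius_3 = 3, height_3 = 3, pos_x_4 = 3, pos_y_4 = 8, pos_z_4 = 4, height_4 = 4, pos_x_5 = 8, pos_y_5 = 13, radius_5 = 2, height_5 = 4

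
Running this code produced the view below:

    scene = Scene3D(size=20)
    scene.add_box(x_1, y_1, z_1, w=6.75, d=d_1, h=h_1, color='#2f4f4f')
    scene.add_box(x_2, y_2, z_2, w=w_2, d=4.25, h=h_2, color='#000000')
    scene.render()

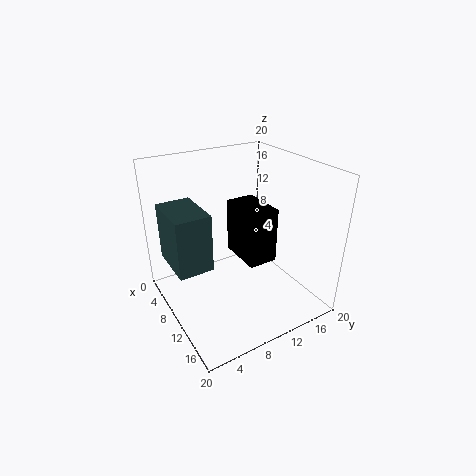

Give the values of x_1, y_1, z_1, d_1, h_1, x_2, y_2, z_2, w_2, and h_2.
x_1 = 6
y_1 = 0.25
z_1 = 8.25
d_1 = 4.5
h_1 = 7.5
x_2 = 5.25
y_2 = 11
z_2 = 5.75
w_2 = 6.75
h_2 = 8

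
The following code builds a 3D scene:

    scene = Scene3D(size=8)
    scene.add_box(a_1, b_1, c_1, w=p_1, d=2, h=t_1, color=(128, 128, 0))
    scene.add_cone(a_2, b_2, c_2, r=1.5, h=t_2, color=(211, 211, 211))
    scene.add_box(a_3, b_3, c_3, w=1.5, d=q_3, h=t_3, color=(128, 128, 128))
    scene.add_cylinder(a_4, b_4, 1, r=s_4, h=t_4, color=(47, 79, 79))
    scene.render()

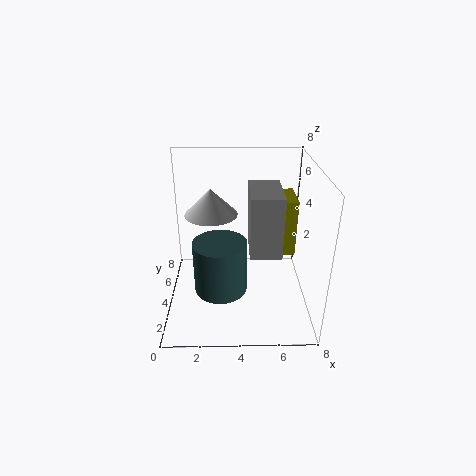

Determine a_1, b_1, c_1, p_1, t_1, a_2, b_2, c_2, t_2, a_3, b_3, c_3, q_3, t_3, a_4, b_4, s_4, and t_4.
a_1 = 5.5
b_1 = 3
c_1 = 3.5
p_1 = 1.5
t_1 = 3
a_2 = 2.5
b_2 = 5
c_2 = 5
t_2 = 1.5
a_3 = 4.5
b_3 = 1
c_3 = 4.5
q_3 = 2.5
t_3 = 3
a_4 = 3
b_4 = 3.5
s_4 = 1.5
t_4 = 3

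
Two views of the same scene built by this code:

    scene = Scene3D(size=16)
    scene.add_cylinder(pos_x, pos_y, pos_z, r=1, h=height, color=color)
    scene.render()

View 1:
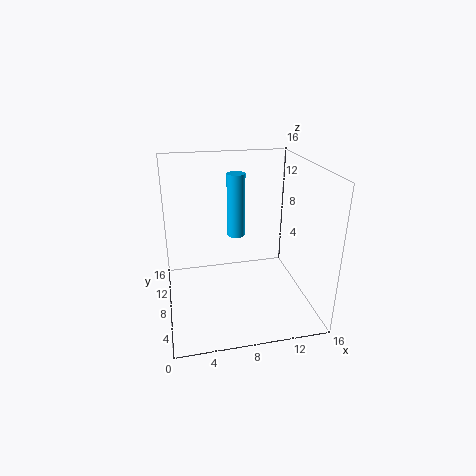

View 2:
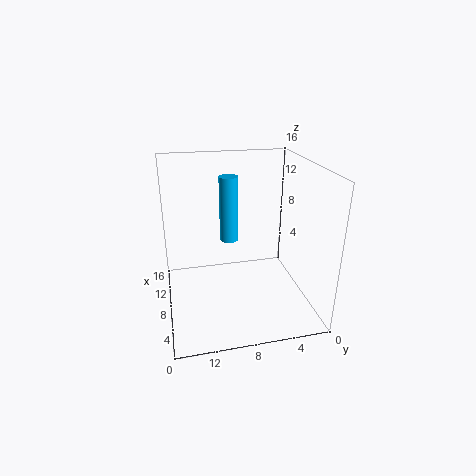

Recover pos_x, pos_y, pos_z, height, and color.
pos_x = 8; pos_y = 9; pos_z = 8; height = 7; color = 'deepskyblue'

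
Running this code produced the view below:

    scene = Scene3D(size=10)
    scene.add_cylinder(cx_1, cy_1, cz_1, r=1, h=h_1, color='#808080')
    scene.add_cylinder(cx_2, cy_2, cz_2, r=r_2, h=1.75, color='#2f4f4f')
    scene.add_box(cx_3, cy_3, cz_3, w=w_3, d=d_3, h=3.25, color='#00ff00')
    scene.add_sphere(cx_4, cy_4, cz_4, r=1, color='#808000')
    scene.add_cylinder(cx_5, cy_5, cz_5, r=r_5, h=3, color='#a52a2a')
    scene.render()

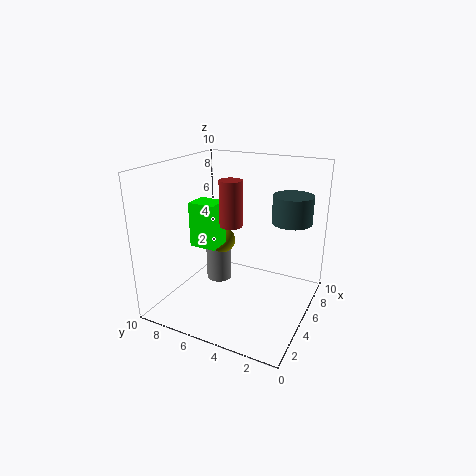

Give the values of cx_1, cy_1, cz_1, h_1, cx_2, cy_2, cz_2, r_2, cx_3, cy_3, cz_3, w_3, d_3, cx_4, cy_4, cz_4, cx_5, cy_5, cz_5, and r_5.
cx_1 = 7; cy_1 = 7.75; cz_1 = 0.25; h_1 = 4.5; cx_2 = 5; cy_2 = 1.25; cz_2 = 6.75; r_2 = 1.25; cx_3 = 4.25; cy_3 = 6.5; cz_3 = 4; w_3 = 1.75; d_3 = 2; cx_4 = 6.75; cy_4 = 7.25; cz_4 = 3.75; cx_5 = 4; cy_5 = 5; cz_5 = 6.25; r_5 = 0.75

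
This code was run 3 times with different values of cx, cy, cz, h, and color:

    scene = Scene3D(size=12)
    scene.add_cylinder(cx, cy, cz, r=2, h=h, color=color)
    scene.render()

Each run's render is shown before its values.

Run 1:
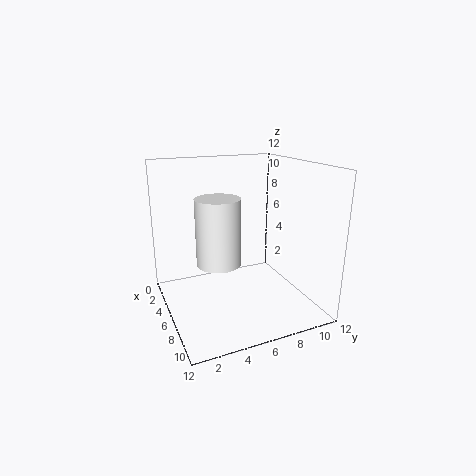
cx = 4, cy = 5, cz = 3, h = 6, color = 'white'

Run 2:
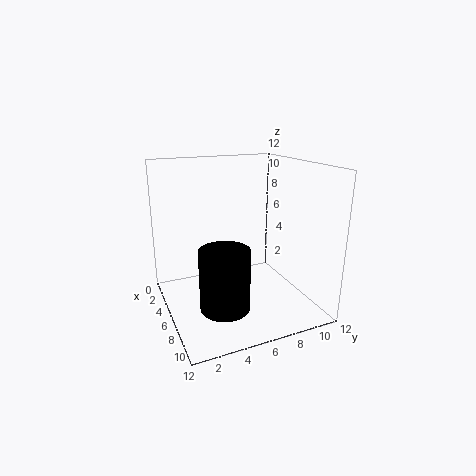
cx = 8, cy = 4, cz = 1, h = 5, color = 'black'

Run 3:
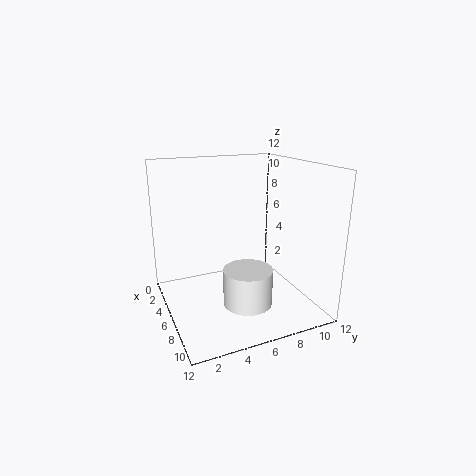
cx = 8, cy = 6, cz = 1, h = 3, color = 'white'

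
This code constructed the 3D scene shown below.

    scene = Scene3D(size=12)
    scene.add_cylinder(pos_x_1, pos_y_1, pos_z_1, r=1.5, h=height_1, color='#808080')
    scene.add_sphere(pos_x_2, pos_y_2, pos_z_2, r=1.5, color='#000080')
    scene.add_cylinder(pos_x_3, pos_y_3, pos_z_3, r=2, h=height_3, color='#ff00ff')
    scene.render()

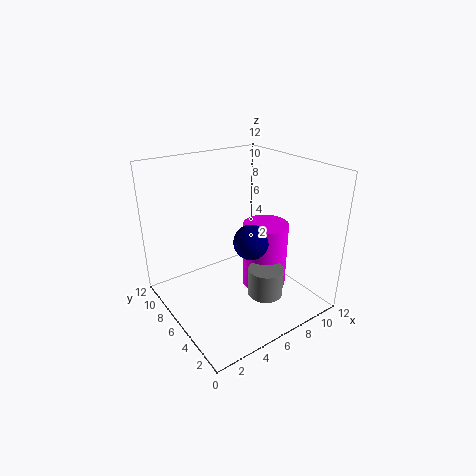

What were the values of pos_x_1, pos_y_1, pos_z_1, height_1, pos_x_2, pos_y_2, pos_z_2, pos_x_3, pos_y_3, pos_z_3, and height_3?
pos_x_1 = 7.5; pos_y_1 = 4; pos_z_1 = 1; height_1 = 2.5; pos_x_2 = 7; pos_y_2 = 5.5; pos_z_2 = 5.5; pos_x_3 = 9; pos_y_3 = 6; pos_z_3 = 0.5; height_3 = 6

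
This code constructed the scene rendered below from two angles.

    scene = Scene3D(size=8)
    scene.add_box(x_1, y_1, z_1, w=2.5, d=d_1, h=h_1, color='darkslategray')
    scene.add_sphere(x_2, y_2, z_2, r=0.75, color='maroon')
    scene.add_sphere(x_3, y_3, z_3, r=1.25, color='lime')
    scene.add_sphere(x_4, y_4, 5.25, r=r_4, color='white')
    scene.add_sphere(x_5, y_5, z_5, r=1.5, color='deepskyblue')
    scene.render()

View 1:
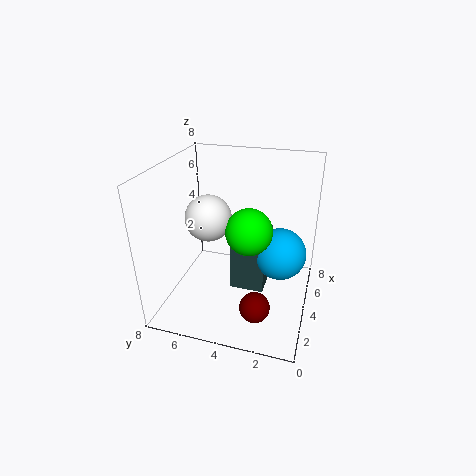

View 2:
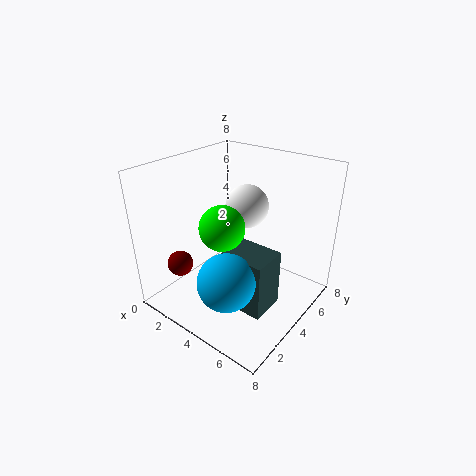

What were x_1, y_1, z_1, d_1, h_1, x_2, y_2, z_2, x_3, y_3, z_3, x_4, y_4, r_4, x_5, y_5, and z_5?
x_1 = 4, y_1 = 2.5, z_1 = 0.5, d_1 = 2, h_1 = 3.25, x_2 = 1, y_2 = 2.25, z_2 = 2, x_3 = 3.5, y_3 = 3.25, z_3 = 4.75, x_4 = 3.5, y_4 = 5.5, r_4 = 1.25, x_5 = 5, y_5 = 1.75, z_5 = 2.75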